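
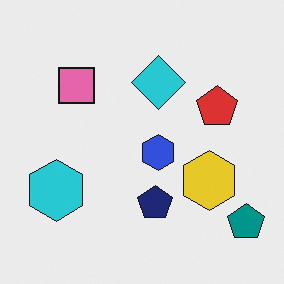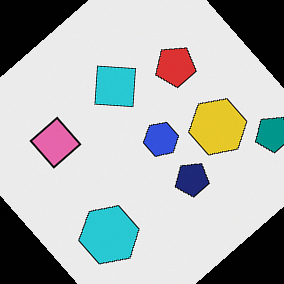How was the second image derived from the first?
The transformation is: rotated counter-clockwise by a large amount — several tens of degrees.

Every shape is tilted by the same angle and the image corners show triangular fill wedges — a whole-image rotation by a non-right angle.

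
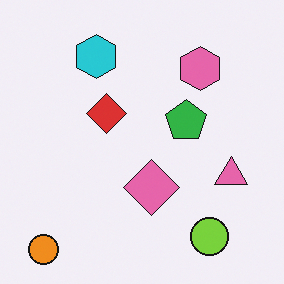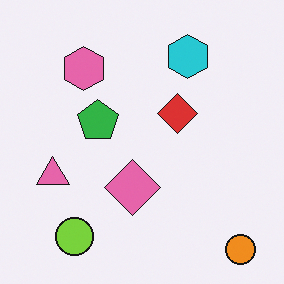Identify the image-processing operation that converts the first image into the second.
This is the original image flipped horizontally (left ↔ right).

The orange circle is in the bottom-left of the first image and the bottom-right of the second — shapes on opposite sides of the vertical midline have swapped in a mirror flip.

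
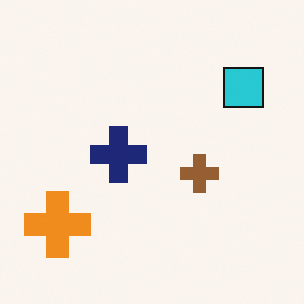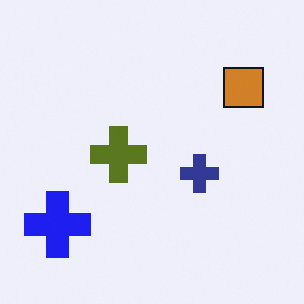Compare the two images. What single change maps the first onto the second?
The image was hue-shifted by a large amount.

Every shape's color has rotated by the same amount around the hue wheel — a uniform hue shift.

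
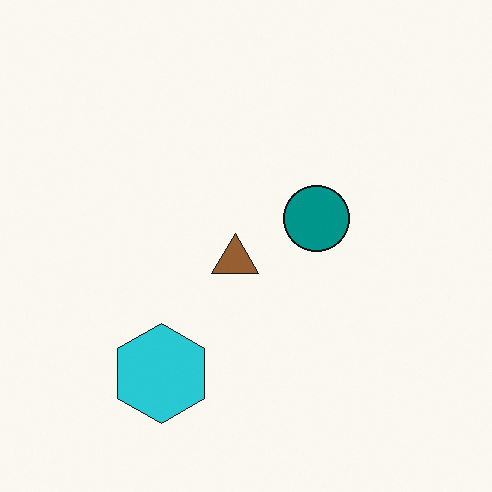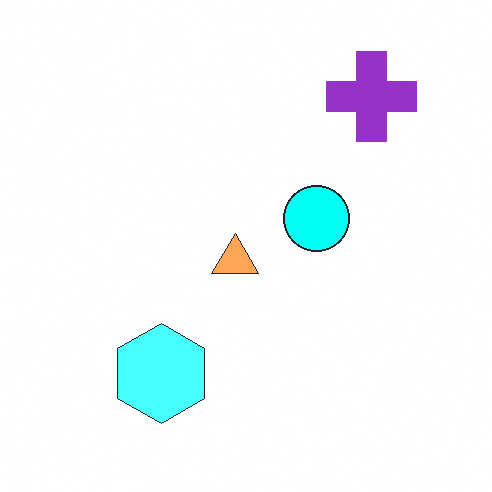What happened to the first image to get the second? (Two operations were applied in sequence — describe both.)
This is the original image noticeably brightened, then overlaid with an additional purple cross.

Every pixel — background and shapes alike — is uniformly brightened. A purple cross appears in the second image that is absent from the first.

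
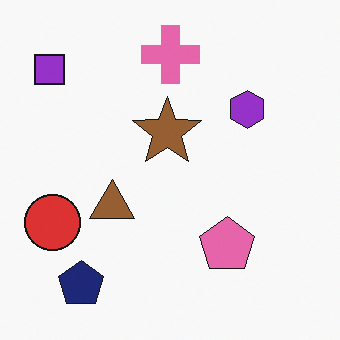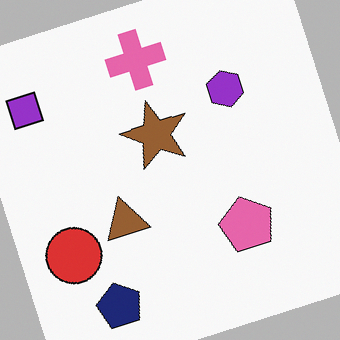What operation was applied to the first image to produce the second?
Rotated counter-clockwise by a clearly visible amount.

Every shape is tilted by the same angle and the image corners show triangular fill wedges — a whole-image rotation by a non-right angle.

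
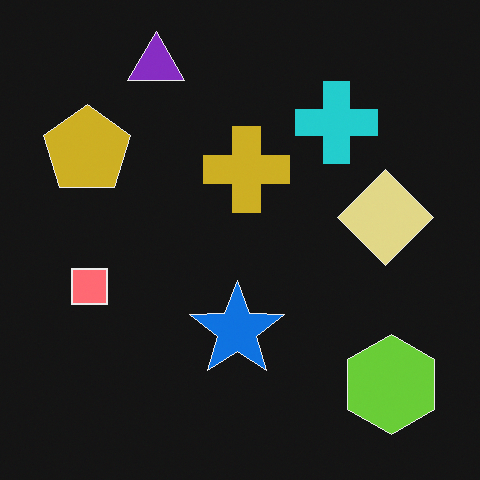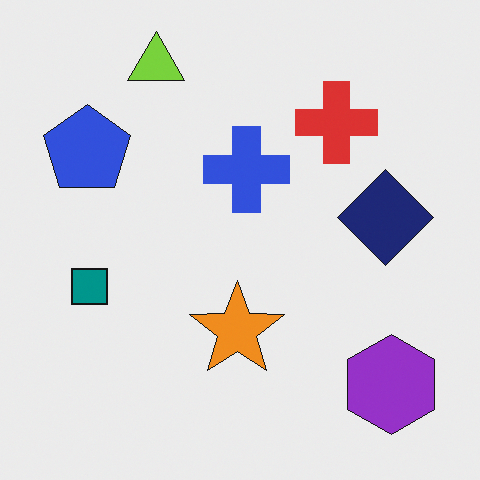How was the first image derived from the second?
Color-inverted (negative).

The light background has become dark and every shape's color is its complement — a photographic negative.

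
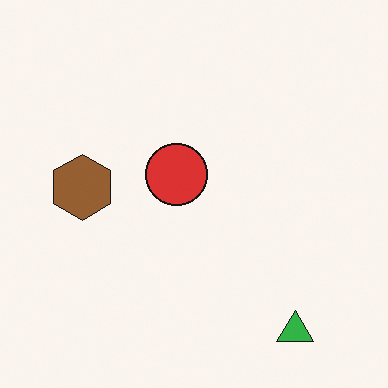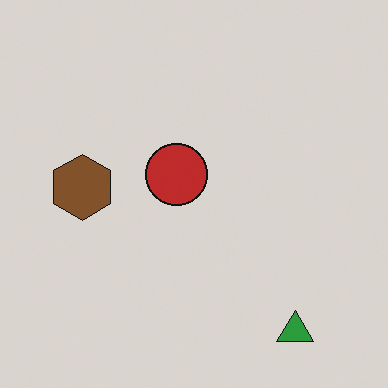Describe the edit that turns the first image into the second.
The image was darkened a little.

Every pixel — background and shapes alike — is uniformly darkened.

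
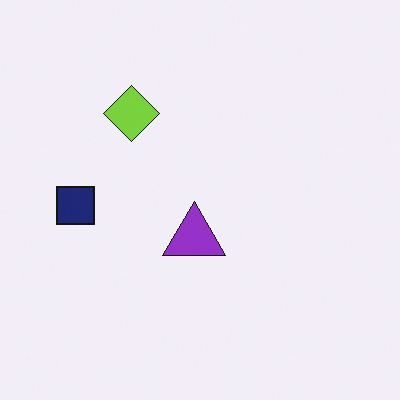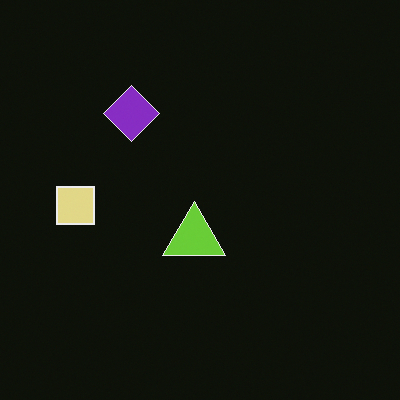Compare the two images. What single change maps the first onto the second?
This is the original image color-inverted (negative).

The light background has become dark and every shape's color is its complement — a photographic negative.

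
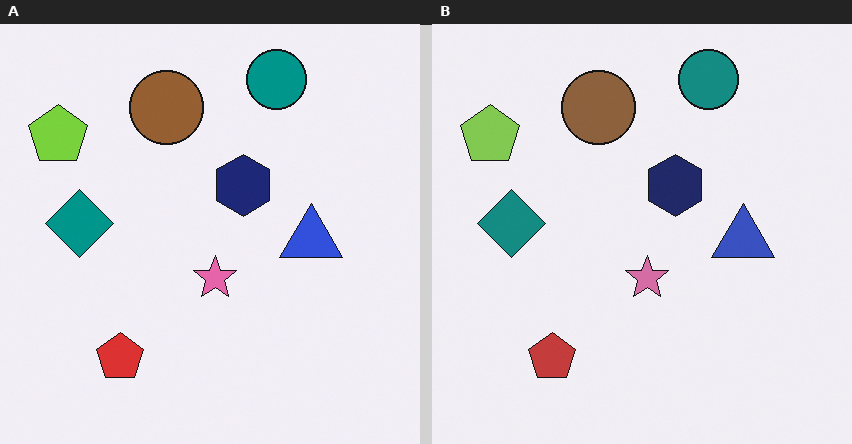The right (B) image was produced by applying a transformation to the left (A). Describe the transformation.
This is the original image slightly desaturated.

All colors are more muted and greyish — a global saturation change.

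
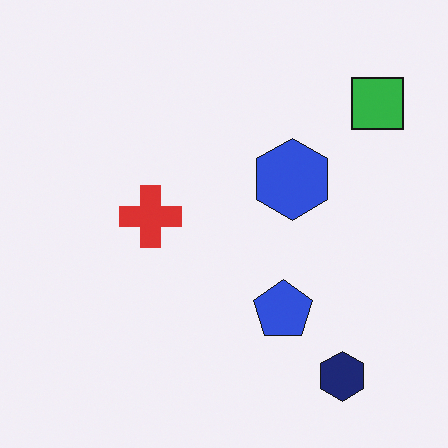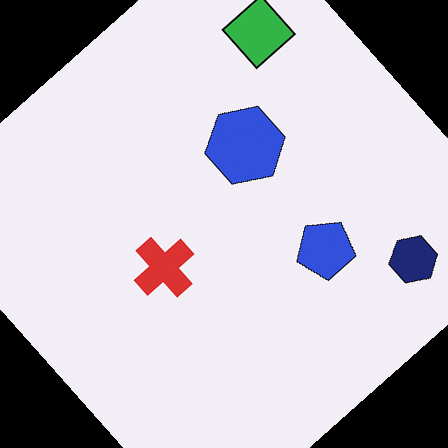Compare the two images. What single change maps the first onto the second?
This is the original image rotated counter-clockwise by a large amount — several tens of degrees.

Every shape is tilted by the same angle and the image corners show triangular fill wedges — a whole-image rotation by a non-right angle.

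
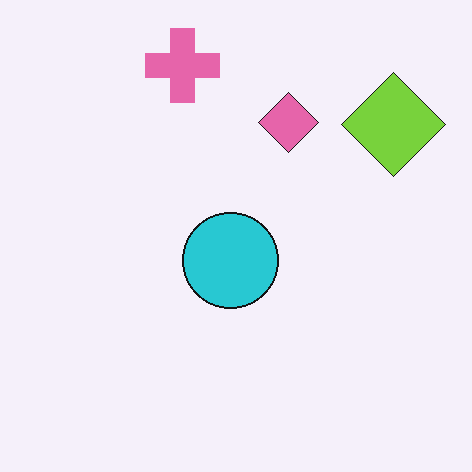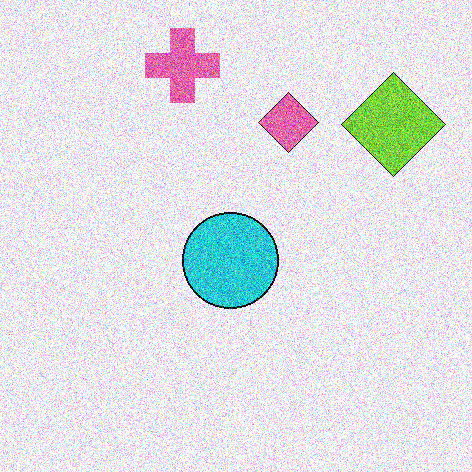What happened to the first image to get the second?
Degraded with strong gaussian noise.

Random speckle covers the whole image, including the flat background.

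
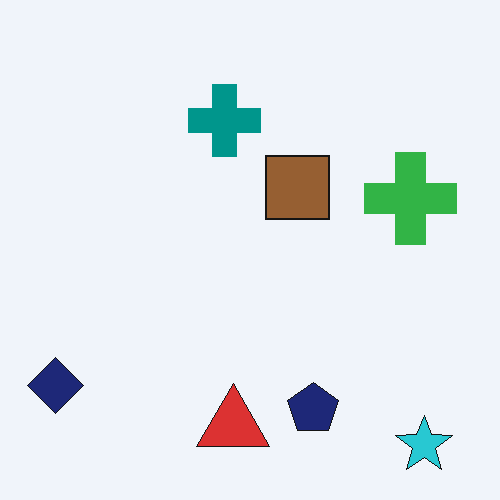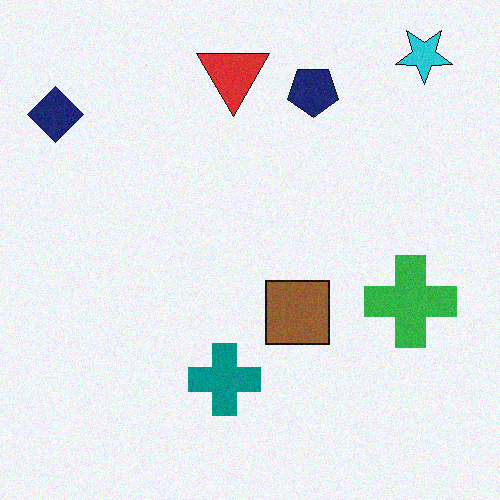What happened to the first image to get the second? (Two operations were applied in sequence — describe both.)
The transformation is: flipped vertically (top ↔ bottom), then degraded with a light layer of grain.

The cyan star is in the bottom-right of the first image and the top-right of the second — shapes on opposite sides of the horizontal midline have swapped in a mirror flip. Random speckle covers the whole image, including the flat background.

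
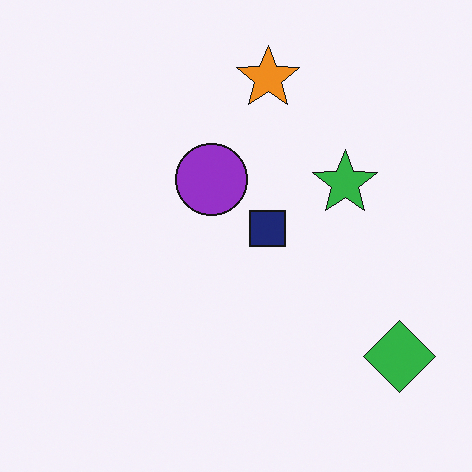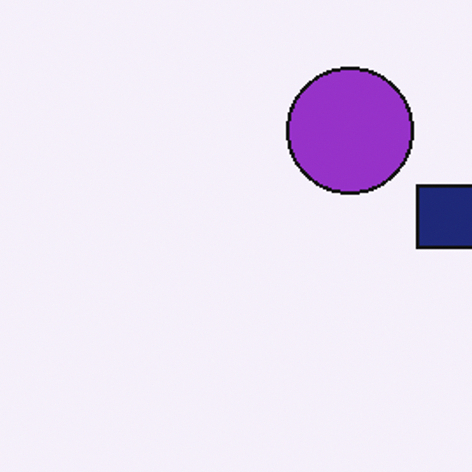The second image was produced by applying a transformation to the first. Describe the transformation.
Cropped to a noticeably smaller region and rescaled.

The visible shapes are larger and the field of view is narrower; shapes near the original edges may be partly or wholly outside the frame — a crop-and-rescale.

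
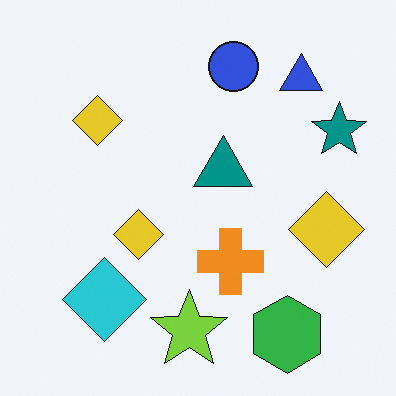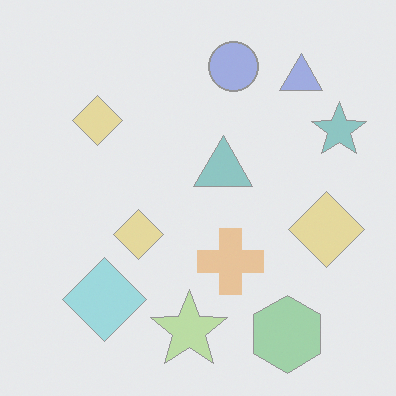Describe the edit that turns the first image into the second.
The image was given much lower contrast.

Tones are pushed toward mid-grey across the whole image — a global contrast change.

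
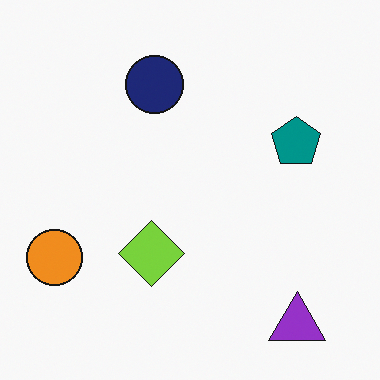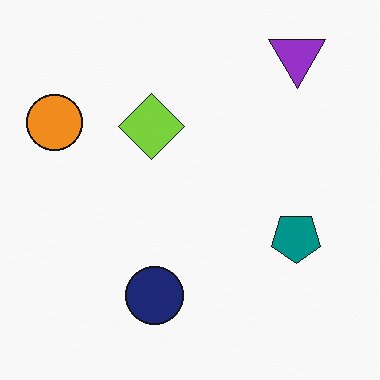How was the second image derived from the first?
The transformation is: flipped vertically (top ↔ bottom).

The purple triangle is in the bottom-right of the first image and the top-right of the second — shapes on opposite sides of the horizontal midline have swapped in a mirror flip.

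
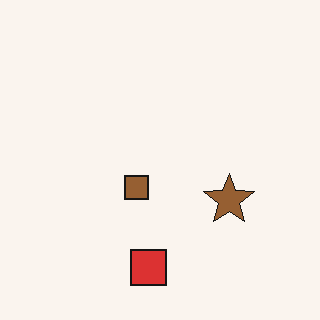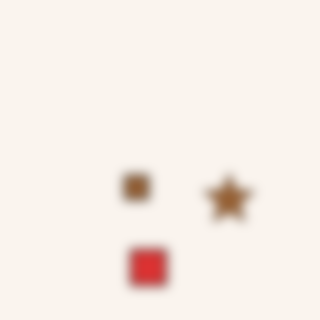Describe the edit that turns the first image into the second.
The transformation is: heavily blurred.

Shape edges and outlines are uniformly softened across the whole image.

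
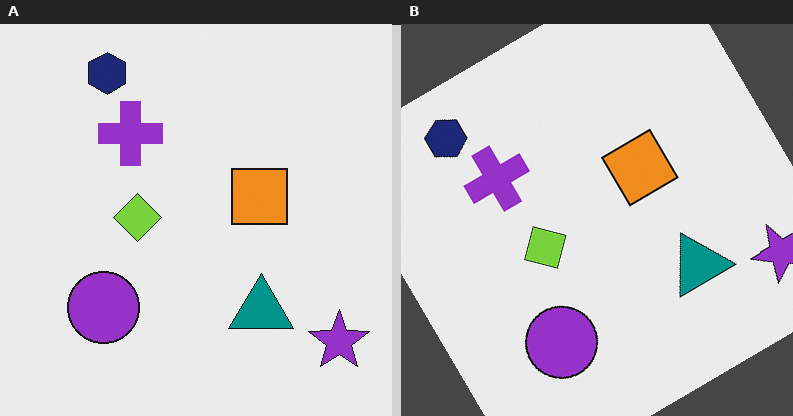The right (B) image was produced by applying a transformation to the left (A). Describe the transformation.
It was rotated counter-clockwise by a large amount — several tens of degrees.

Every shape is tilted by the same angle and the image corners show triangular fill wedges — a whole-image rotation by a non-right angle.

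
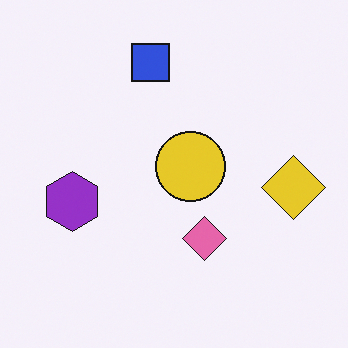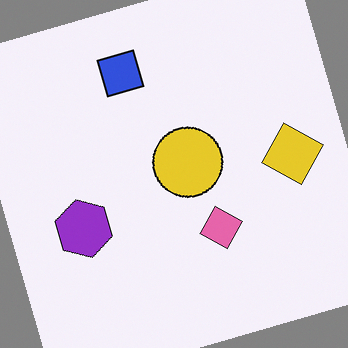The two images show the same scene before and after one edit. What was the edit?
This is the original image rotated counter-clockwise by a clearly visible amount.

Every shape is tilted by the same angle and the image corners show triangular fill wedges — a whole-image rotation by a non-right angle.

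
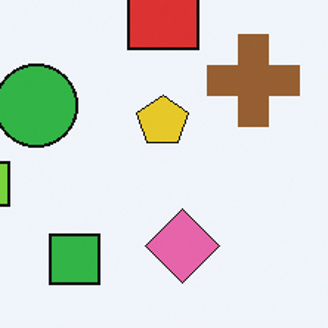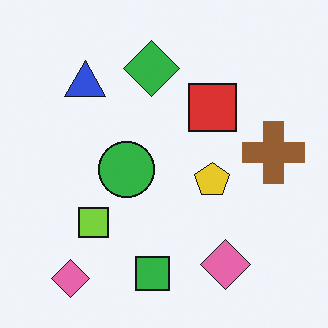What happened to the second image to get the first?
The transformation is: cropped slightly and scaled back up.

The visible shapes are larger and the field of view is narrower; shapes near the original edges may be partly or wholly outside the frame — a crop-and-rescale.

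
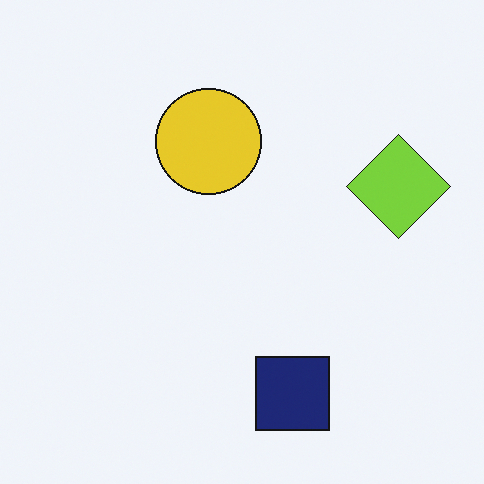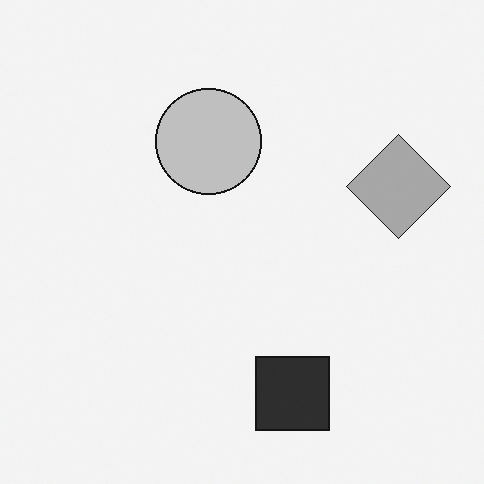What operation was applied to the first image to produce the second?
The second image is the first converted to grayscale.

All color is removed — every shape is now a shade of grey.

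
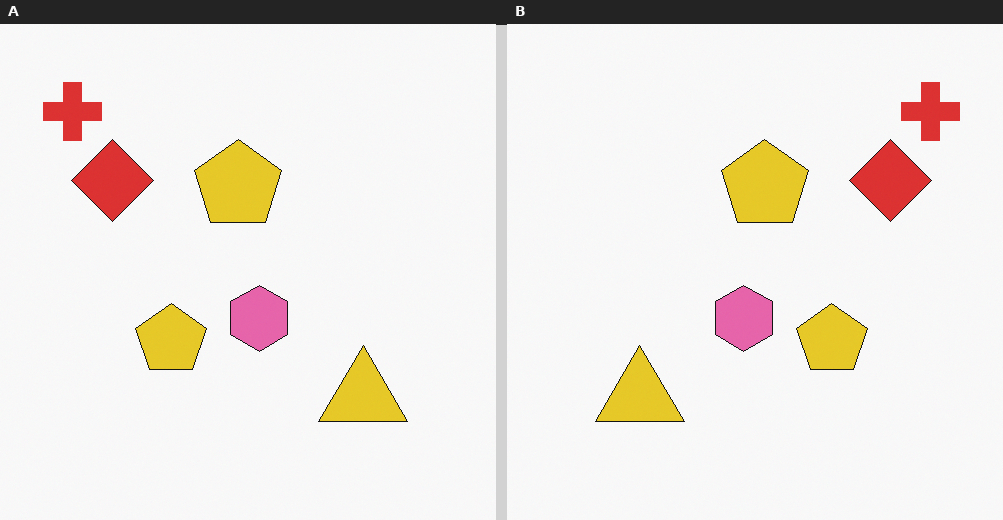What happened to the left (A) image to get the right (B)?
The image was flipped horizontally (left ↔ right).

The red cross is in the top-left of the left (A) image and the top-right of the right (B) — shapes on opposite sides of the vertical midline have swapped in a mirror flip.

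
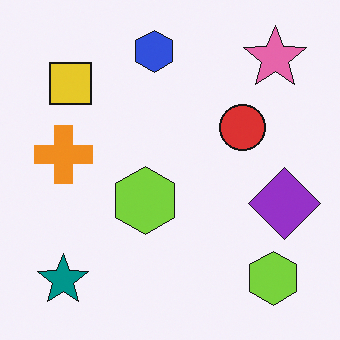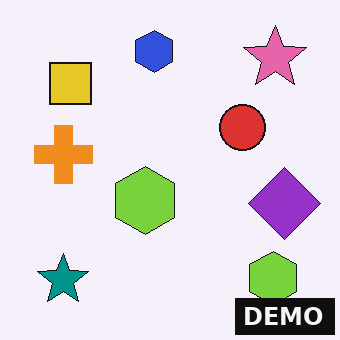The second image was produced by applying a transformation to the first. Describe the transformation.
This is the original image watermarked with the text "DEMO" in the lower-right corner.

A dark label reading "DEMO" appears in the lower-right corner.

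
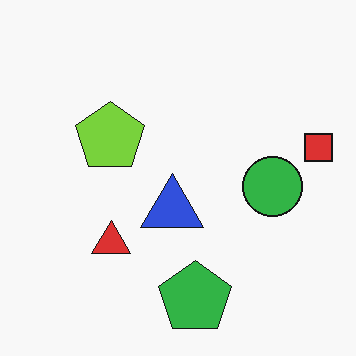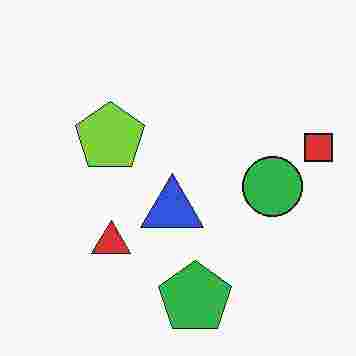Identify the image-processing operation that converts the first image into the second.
The second image is the first heavily JPEG-compressed with obvious blocking artifacts.

Blocky 8×8 compression artifacts appear around shape edges and the flat background shows ringing — characteristic JPEG degradation.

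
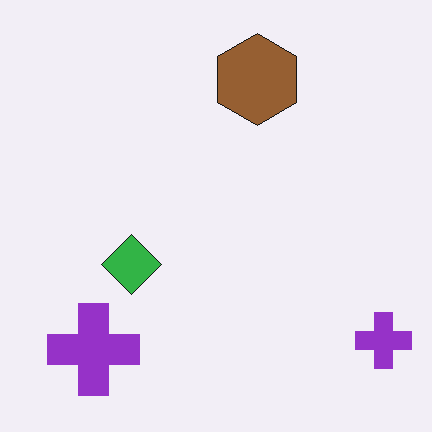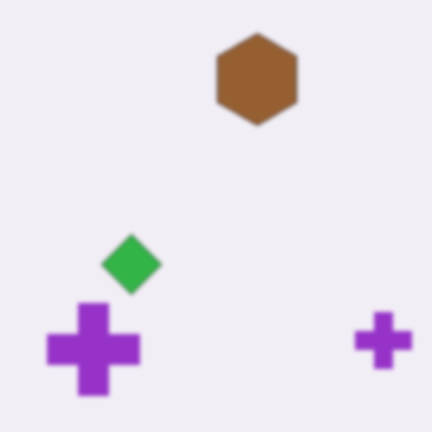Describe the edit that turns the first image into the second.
The transformation is: slightly softened.

Shape edges and outlines are uniformly softened across the whole image.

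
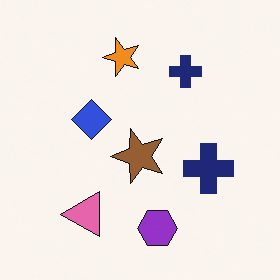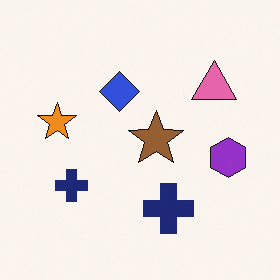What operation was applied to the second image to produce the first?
The image was transposed (reflected across the top-left ↔ bottom-right diagonal).

Shapes have swapped their row and column positions — what was in the top-right is now in the bottom-left — a diagonal reflection.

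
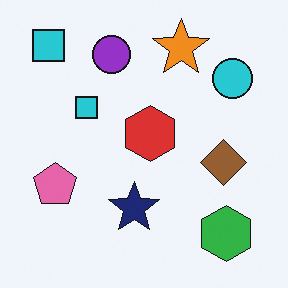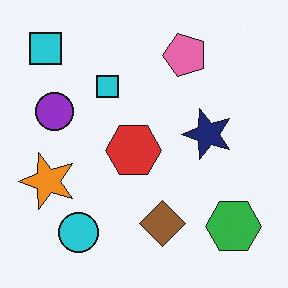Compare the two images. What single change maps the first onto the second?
Transposed (reflected across the top-left ↔ bottom-right diagonal).

Shapes have swapped their row and column positions — what was in the top-right is now in the bottom-left — a diagonal reflection.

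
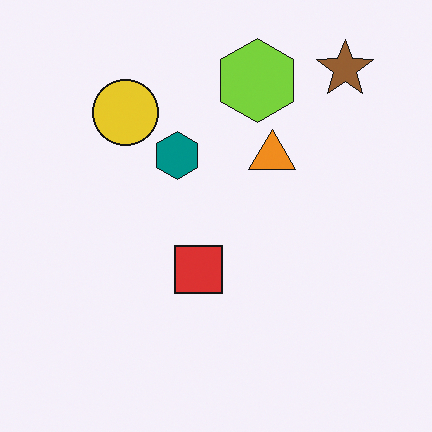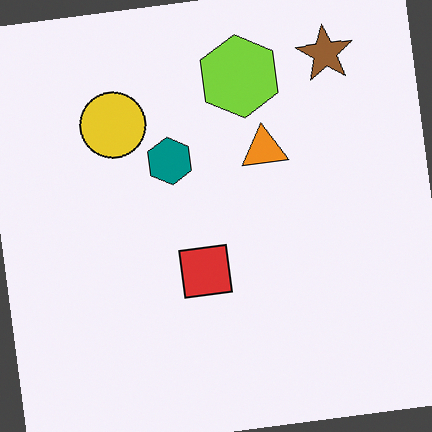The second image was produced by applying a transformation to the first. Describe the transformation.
The second image is the first rotated counter-clockwise by a small amount.

Every shape is tilted by the same angle and the image corners show triangular fill wedges — a whole-image rotation by a non-right angle.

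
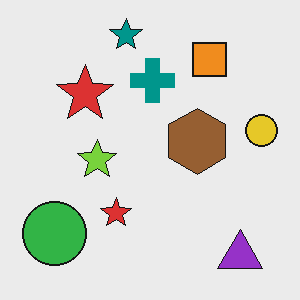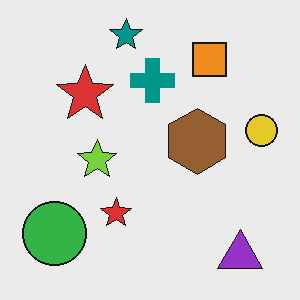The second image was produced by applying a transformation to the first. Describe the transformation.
The transformation is: given moderate JPEG compression.

Blocky 8×8 compression artifacts appear around shape edges and the flat background shows ringing — characteristic JPEG degradation.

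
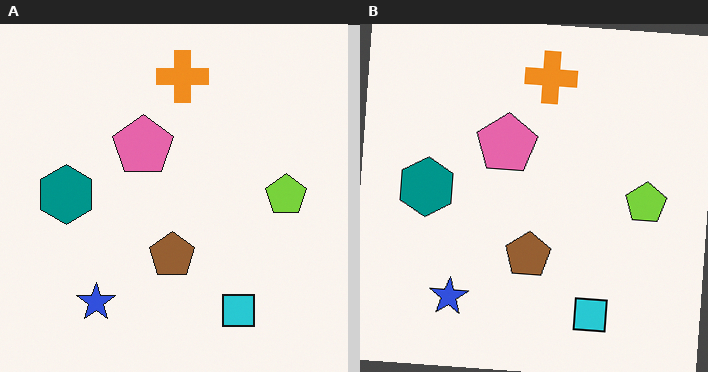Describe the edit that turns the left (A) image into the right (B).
It was rotated clockwise by a small amount.

Every shape is tilted by the same angle and the image corners show triangular fill wedges — a whole-image rotation by a non-right angle.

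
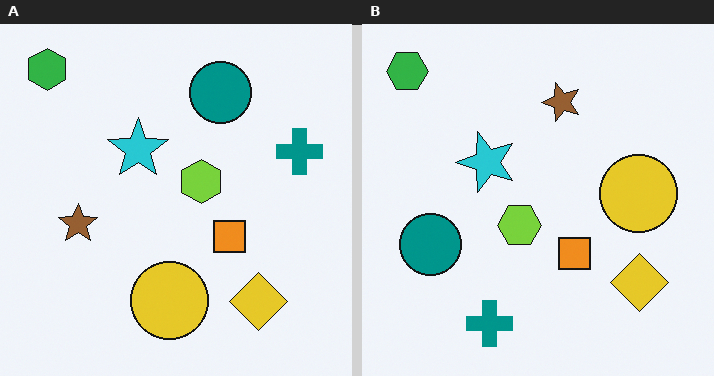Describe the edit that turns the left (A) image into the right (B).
The image was transposed (reflected across the top-left ↔ bottom-right diagonal).

Shapes have swapped their row and column positions — what was in the top-right is now in the bottom-left — a diagonal reflection.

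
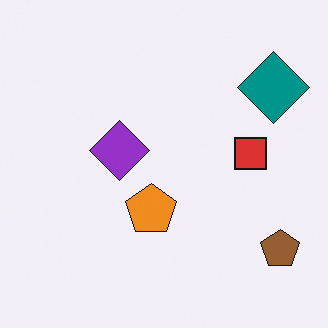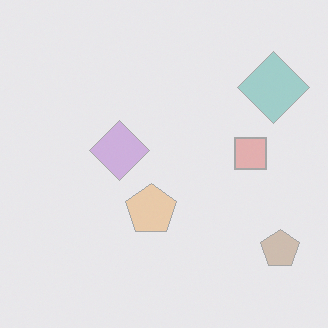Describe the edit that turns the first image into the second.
The image was given much lower contrast.

Tones are pushed toward mid-grey across the whole image — a global contrast change.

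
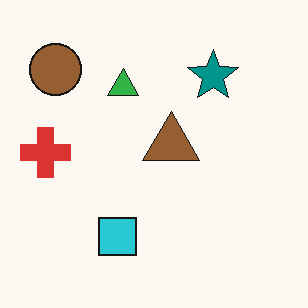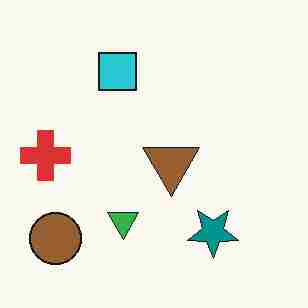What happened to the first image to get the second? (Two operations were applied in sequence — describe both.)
The image was flipped vertically (top ↔ bottom), then heavily JPEG-compressed with obvious blocking artifacts.

The brown circle is in the top-left of the first image and the bottom-left of the second — shapes on opposite sides of the horizontal midline have swapped in a mirror flip. Blocky 8×8 compression artifacts appear around shape edges and the flat background shows ringing — characteristic JPEG degradation.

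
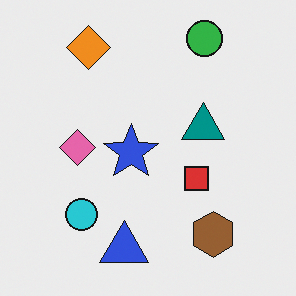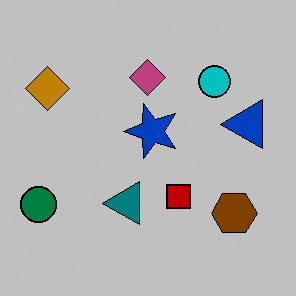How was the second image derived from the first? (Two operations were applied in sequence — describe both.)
The second image is the first transposed (reflected across the top-left ↔ bottom-right diagonal), then aggressively posterized.

Shapes have swapped their row and column positions — what was in the top-right is now in the bottom-left — a diagonal reflection. Each flat color has snapped to a coarser quantized level — most visibly, the near-white background has dropped to a flat grey.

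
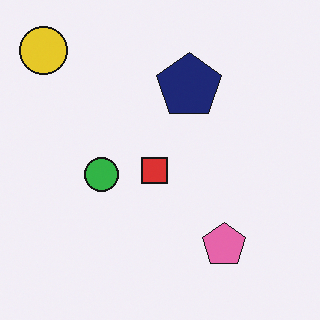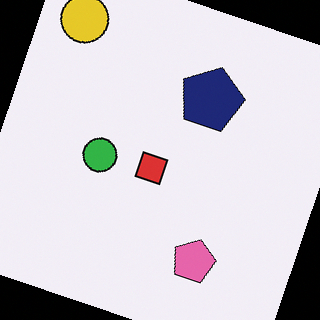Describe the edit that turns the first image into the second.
The transformation is: rotated clockwise by a clearly visible amount.

Every shape is tilted by the same angle and the image corners show triangular fill wedges — a whole-image rotation by a non-right angle.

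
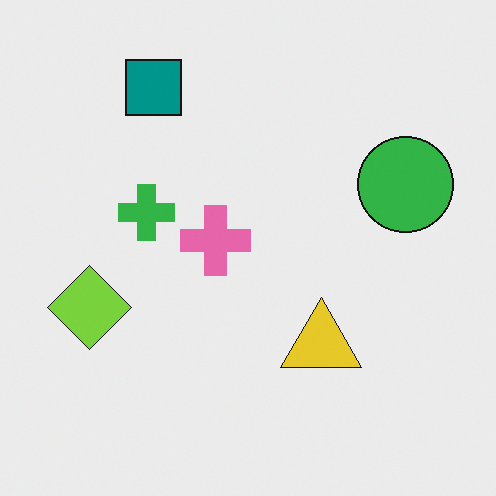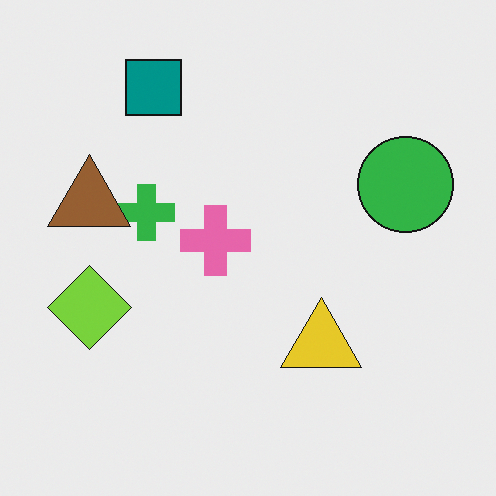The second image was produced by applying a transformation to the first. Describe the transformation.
This is the original image overlaid with an additional brown triangle.

A brown triangle appears in the second image that is absent from the first.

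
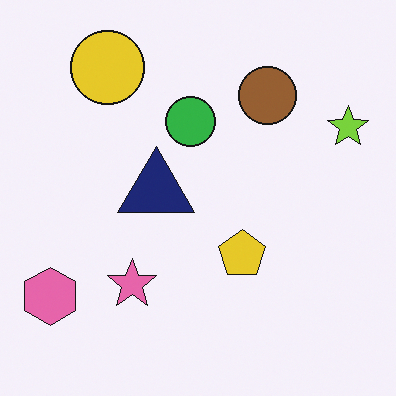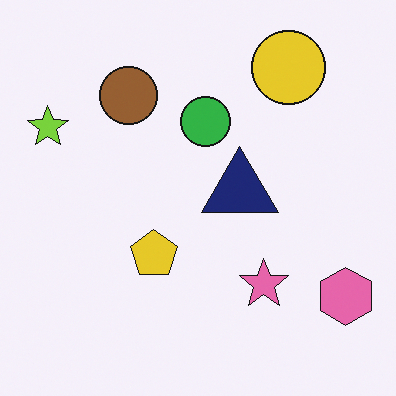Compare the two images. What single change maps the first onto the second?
This is the original image flipped horizontally (left ↔ right).

The lime star is in the top-right of the first image and the top-left of the second — shapes on opposite sides of the vertical midline have swapped in a mirror flip.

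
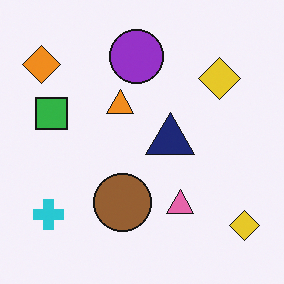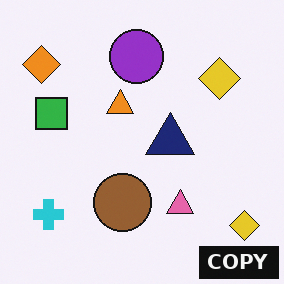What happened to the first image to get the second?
The second image is the first watermarked with the text "COPY" in the lower-right corner.

A dark label reading "COPY" appears in the lower-right corner.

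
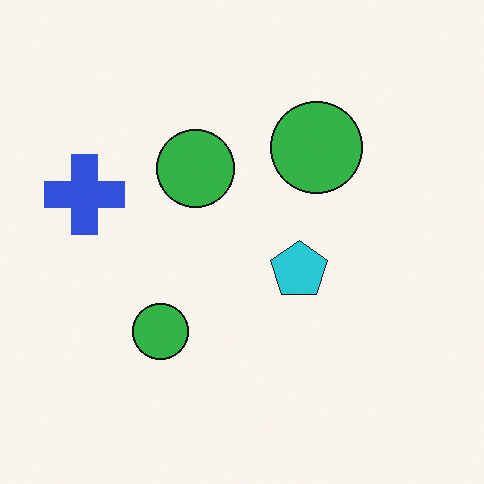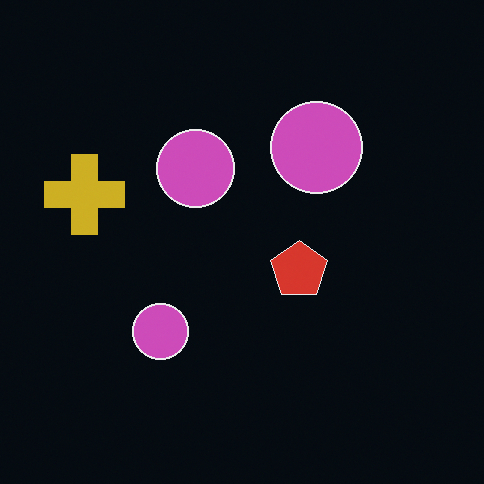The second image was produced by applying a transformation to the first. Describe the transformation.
The transformation is: color-inverted (negative).

The light background has become dark and every shape's color is its complement — a photographic negative.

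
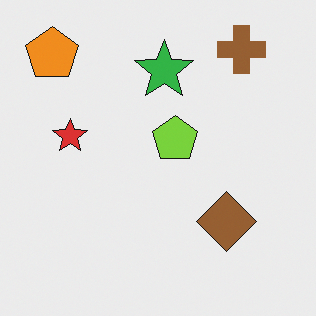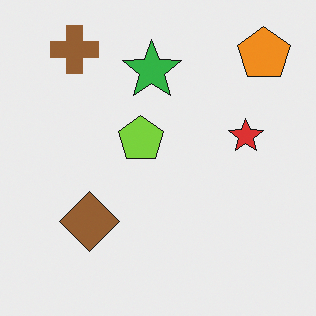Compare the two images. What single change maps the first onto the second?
The image was flipped horizontally (left ↔ right).

The orange pentagon is in the top-left of the first image and the top-right of the second — shapes on opposite sides of the vertical midline have swapped in a mirror flip.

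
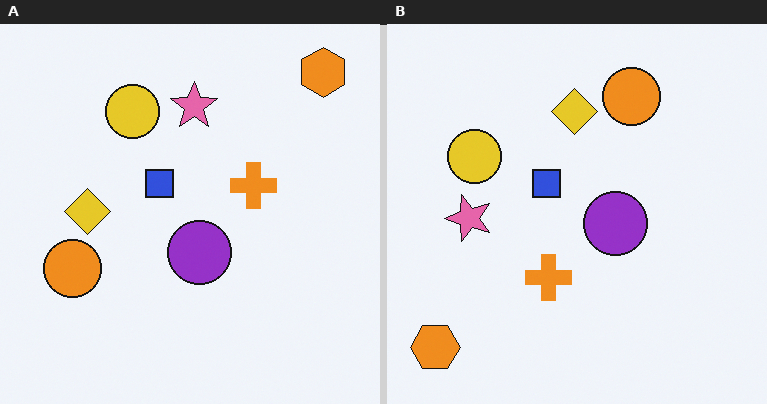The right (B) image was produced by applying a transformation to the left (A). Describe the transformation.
It was transposed (reflected across the top-left ↔ bottom-right diagonal).

Shapes have swapped their row and column positions — what was in the top-right is now in the bottom-left — a diagonal reflection.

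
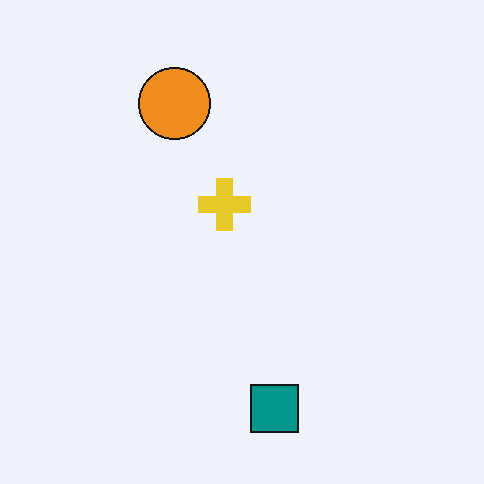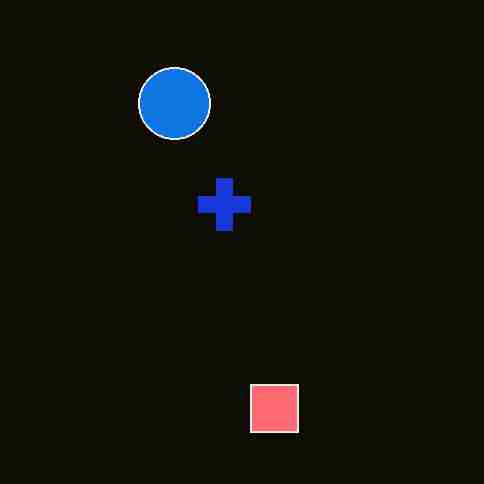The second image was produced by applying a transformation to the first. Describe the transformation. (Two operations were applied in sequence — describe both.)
The image was color-inverted (negative), then degraded with heavy JPEG compression.

The light background has become dark and every shape's color is its complement — a photographic negative. Blocky 8×8 compression artifacts appear around shape edges and the flat background shows ringing — characteristic JPEG degradation.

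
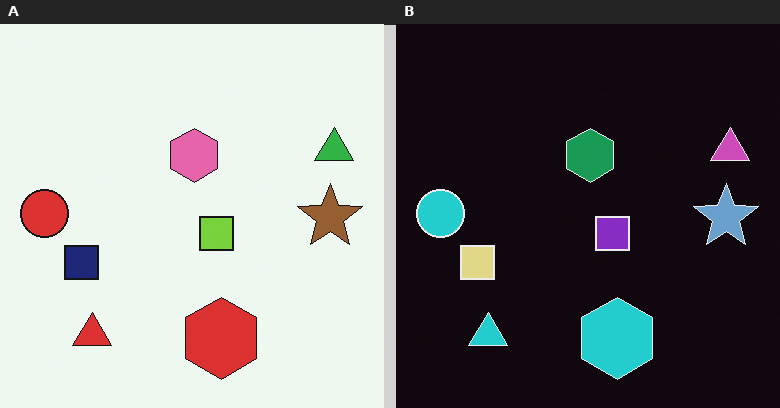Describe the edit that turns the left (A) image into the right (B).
Color-inverted (negative).

The light background has become dark and every shape's color is its complement — a photographic negative.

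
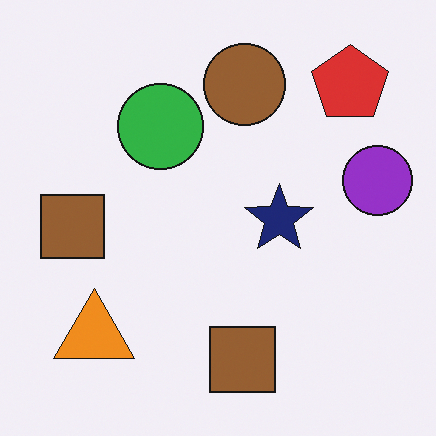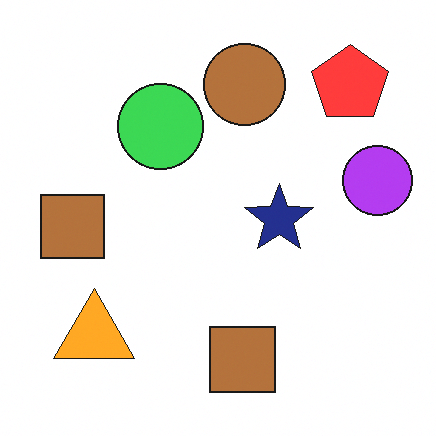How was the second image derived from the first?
The transformation is: brightened a little.

Every pixel — background and shapes alike — is uniformly brightened.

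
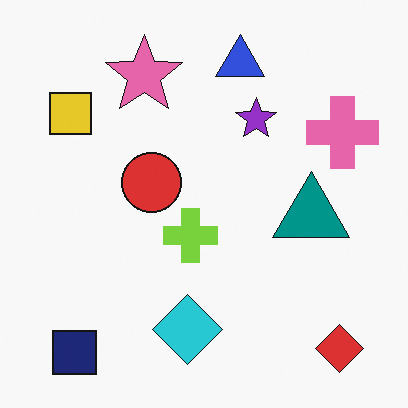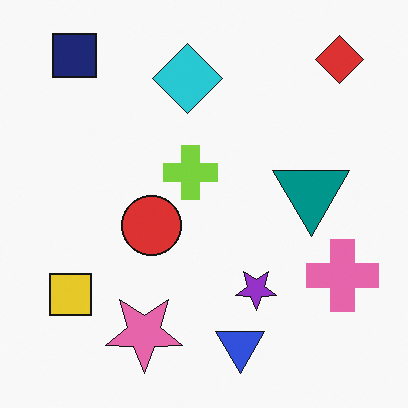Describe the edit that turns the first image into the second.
The image was flipped vertically (top ↔ bottom).

The navy square is in the bottom-left of the first image and the top-left of the second — shapes on opposite sides of the horizontal midline have swapped in a mirror flip.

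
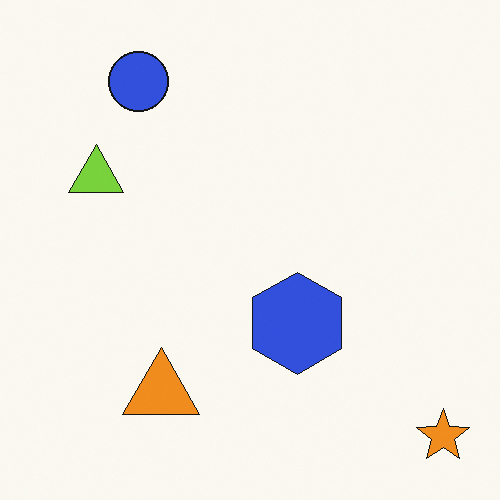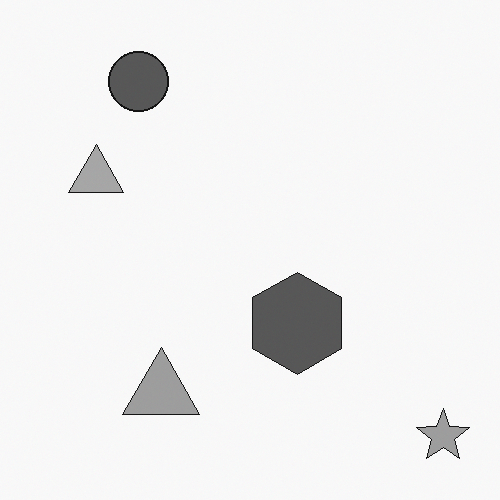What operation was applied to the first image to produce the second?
It was converted to grayscale.

All color is removed — every shape is now a shade of grey.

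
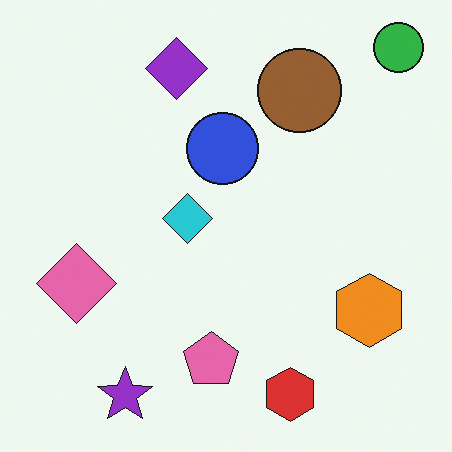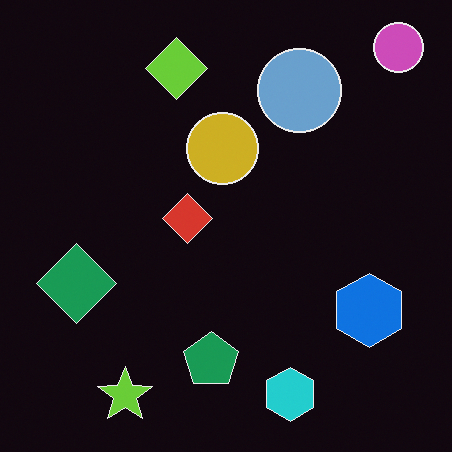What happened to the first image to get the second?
Color-inverted (negative).

The light background has become dark and every shape's color is its complement — a photographic negative.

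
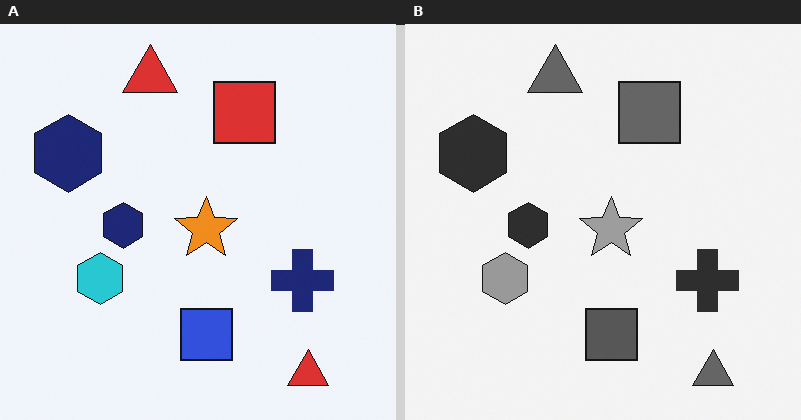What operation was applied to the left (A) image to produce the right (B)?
This is the original image converted to grayscale.

All color is removed — every shape is now a shade of grey.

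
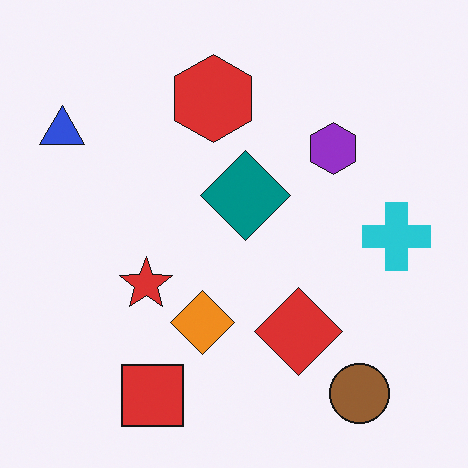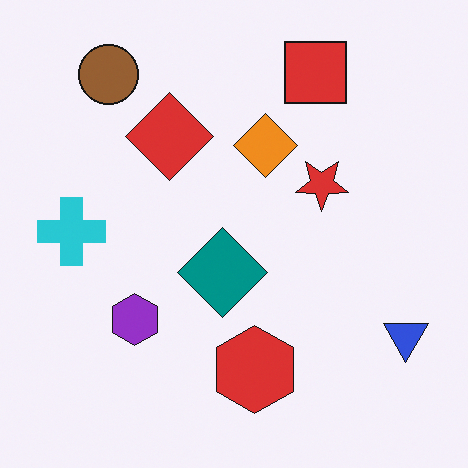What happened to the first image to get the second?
The second image is the first rotated 180°.

The brown circle sits in the bottom-right of the first image and the top-left of the second — consistent with a whole-image 180° rotation.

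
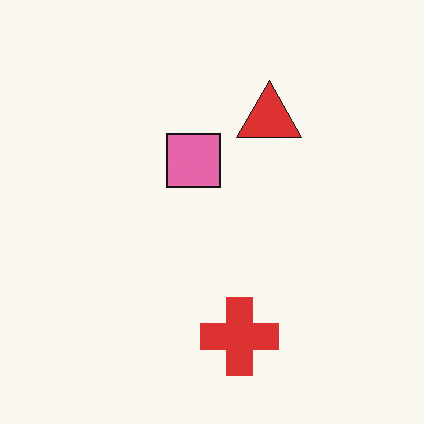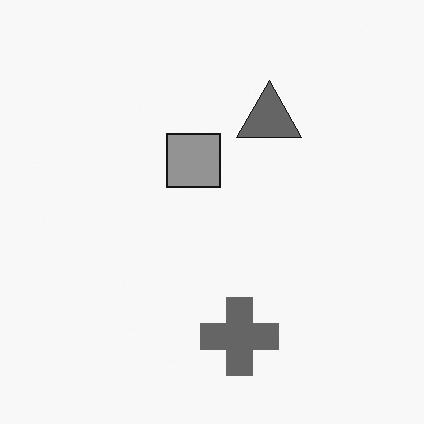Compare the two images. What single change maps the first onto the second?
The transformation is: converted to grayscale.

All color is removed — every shape is now a shade of grey.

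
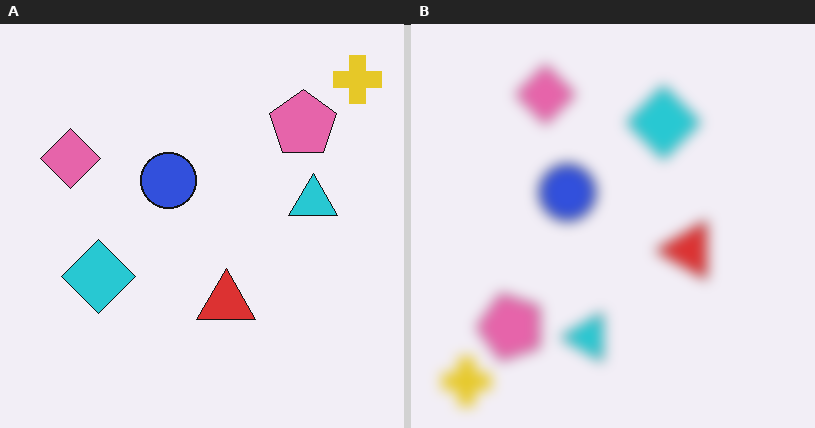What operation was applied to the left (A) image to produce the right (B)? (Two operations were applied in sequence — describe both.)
The right (B) image is the left (A) heavily blurred, then transposed (reflected across the top-left ↔ bottom-right diagonal).

Shape edges and outlines are uniformly softened across the whole image. Shapes have swapped their row and column positions — what was in the top-right is now in the bottom-left — a diagonal reflection.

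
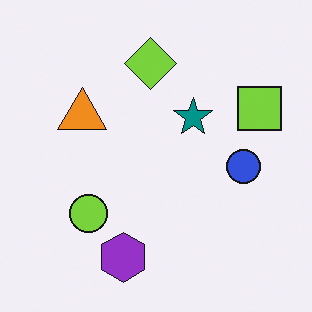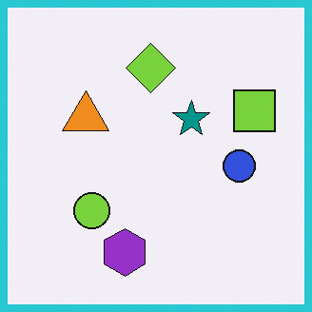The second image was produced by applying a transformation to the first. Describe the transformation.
It was framed with a cyan border.

A solid cyan frame runs around the edge of the second image, with the content slightly shrunk inside it.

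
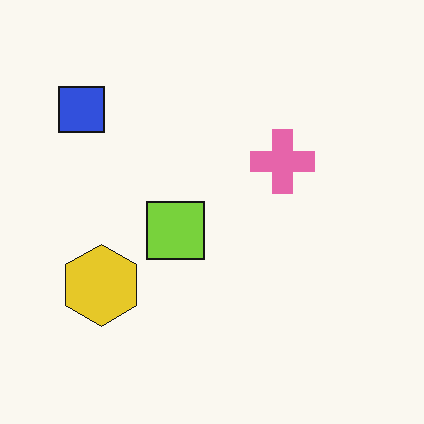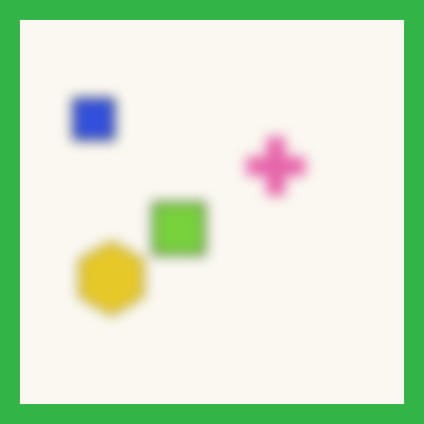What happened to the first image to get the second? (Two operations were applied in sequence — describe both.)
It was strongly gaussian-blurred, then framed with a green border.

Shape edges and outlines are uniformly softened across the whole image. A solid green frame runs around the edge of the second image, with the content slightly shrunk inside it.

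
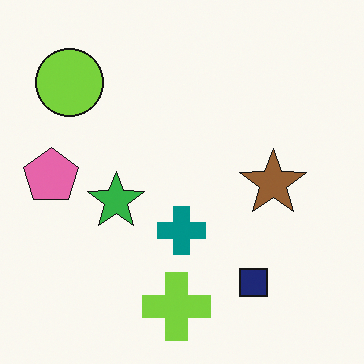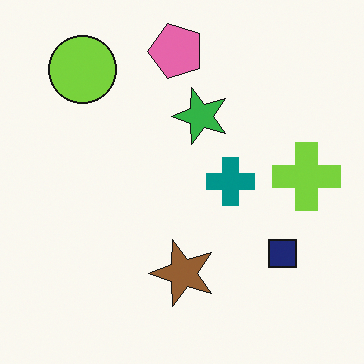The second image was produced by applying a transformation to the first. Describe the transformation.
Transposed (reflected across the top-left ↔ bottom-right diagonal).

Shapes have swapped their row and column positions — what was in the top-right is now in the bottom-left — a diagonal reflection.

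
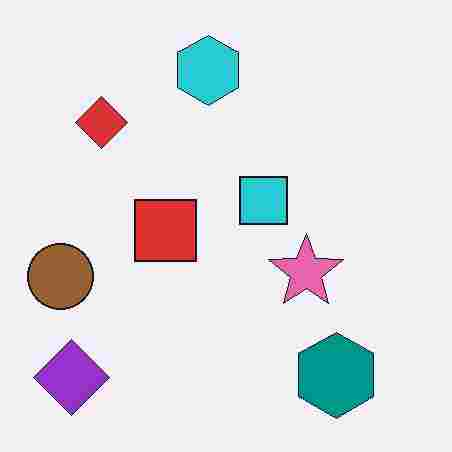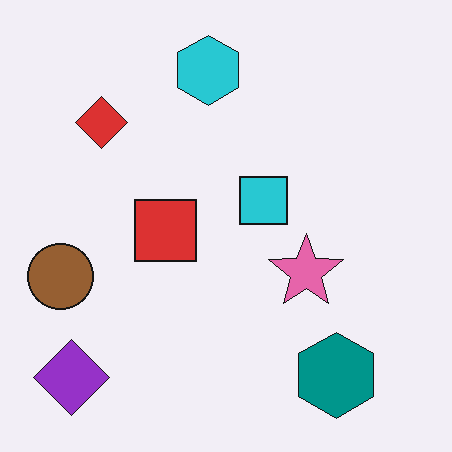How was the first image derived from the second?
The image was degraded with heavy JPEG compression.

Blocky 8×8 compression artifacts appear around shape edges and the flat background shows ringing — characteristic JPEG degradation.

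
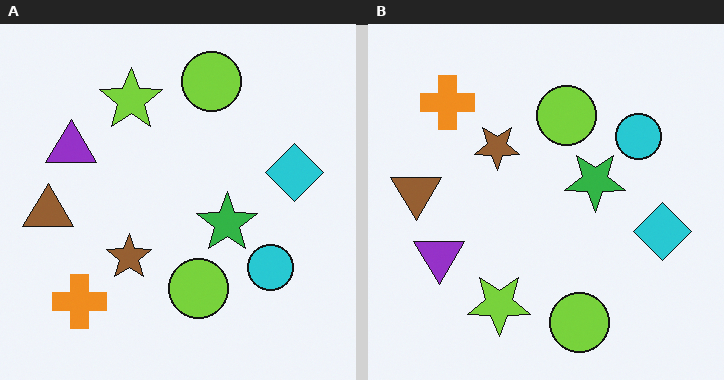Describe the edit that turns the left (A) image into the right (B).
Flipped vertically (top ↔ bottom).

The lime star is in the top of the left (A) image and the bottom of the right (B) — shapes on opposite sides of the horizontal midline have swapped in a mirror flip.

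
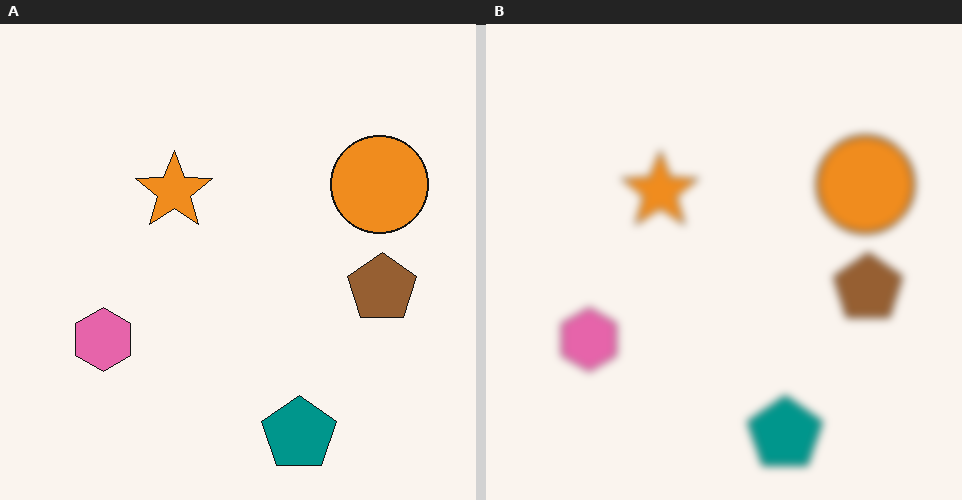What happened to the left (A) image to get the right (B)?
The right (B) image is the left (A) noticeably gaussian-blurred.

Shape edges and outlines are uniformly softened across the whole image.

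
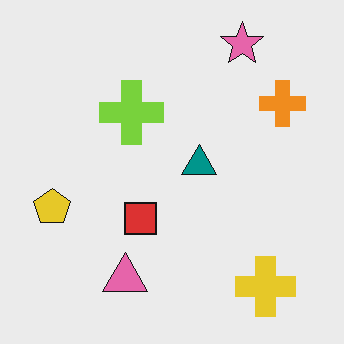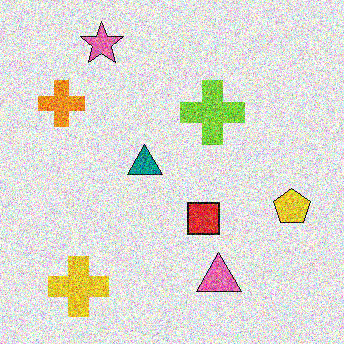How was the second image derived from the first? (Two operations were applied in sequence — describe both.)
This is the original image flipped horizontally (left ↔ right), then degraded with strong gaussian noise.

The yellow pentagon is in the left of the first image and the right of the second — shapes on opposite sides of the vertical midline have swapped in a mirror flip. Random speckle covers the whole image, including the flat background.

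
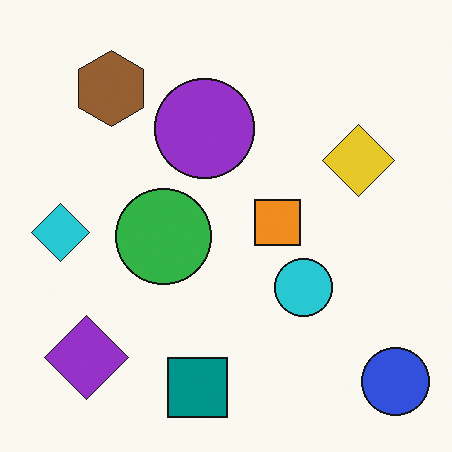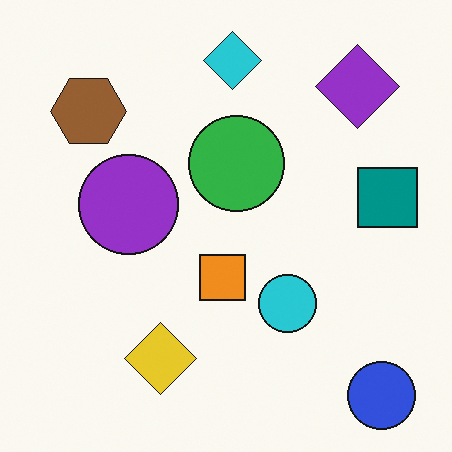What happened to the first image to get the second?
This is the original image transposed (reflected across the top-left ↔ bottom-right diagonal).

Shapes have swapped their row and column positions — what was in the top-right is now in the bottom-left — a diagonal reflection.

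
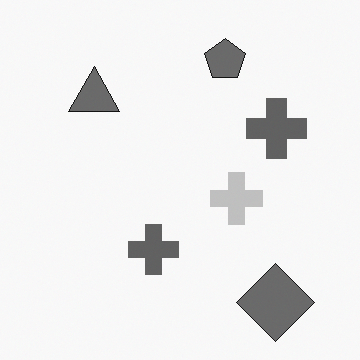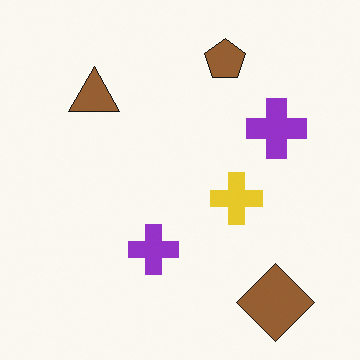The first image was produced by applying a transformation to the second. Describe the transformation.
It was converted to grayscale.

All color is removed — every shape is now a shade of grey.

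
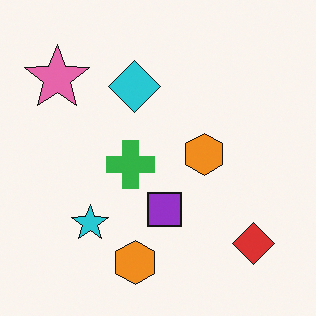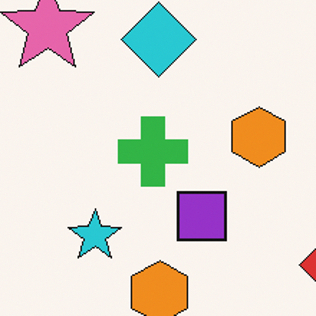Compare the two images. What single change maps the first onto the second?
The second image is the first cropped slightly and scaled back up.

The visible shapes are larger and the field of view is narrower; shapes near the original edges may be partly or wholly outside the frame — a crop-and-rescale.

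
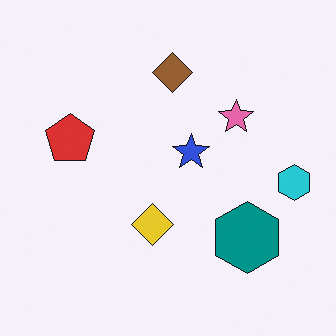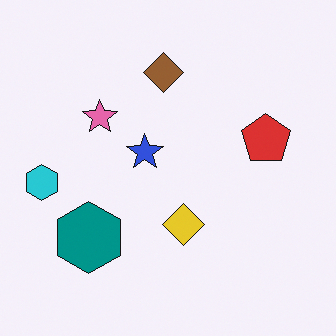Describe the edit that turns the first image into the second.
Flipped horizontally (left ↔ right).

The cyan hexagon is in the right of the first image and the left of the second — shapes on opposite sides of the vertical midline have swapped in a mirror flip.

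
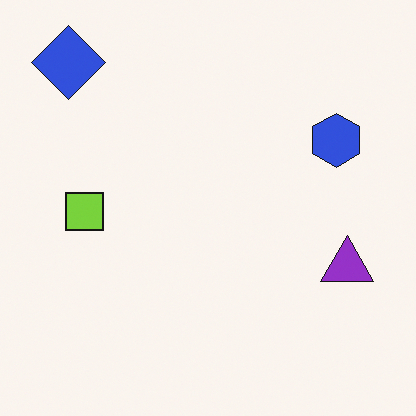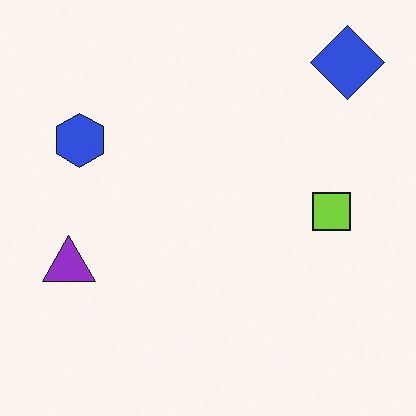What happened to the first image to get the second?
This is the original image flipped horizontally (left ↔ right).

The blue diamond is in the top-left of the first image and the top-right of the second — shapes on opposite sides of the vertical midline have swapped in a mirror flip.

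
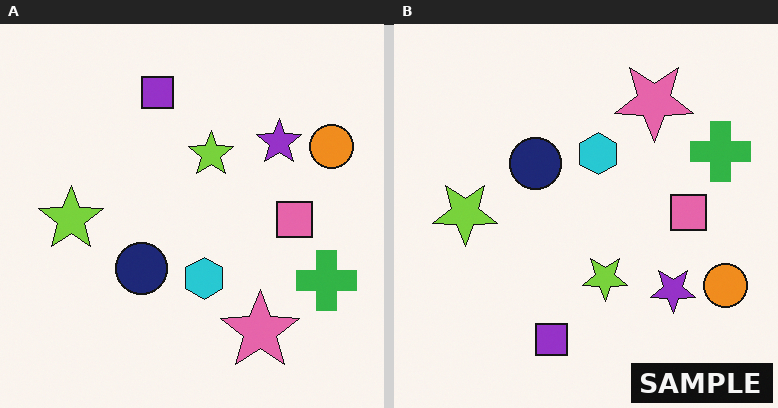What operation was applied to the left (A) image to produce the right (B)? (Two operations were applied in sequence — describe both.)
The transformation is: flipped vertically (top ↔ bottom), then watermarked with the text "SAMPLE" in the lower-right corner.

The purple square is in the top of the left (A) image and the bottom of the right (B) — shapes on opposite sides of the horizontal midline have swapped in a mirror flip. A dark label reading "SAMPLE" appears in the lower-right corner.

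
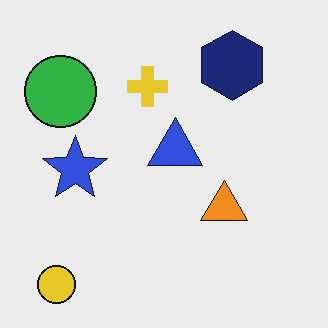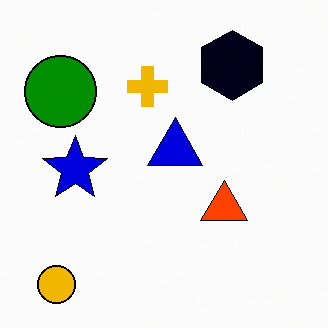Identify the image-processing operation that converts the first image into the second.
It was given much higher contrast.

Tones are pushed away from mid-grey across the whole image — a global contrast change.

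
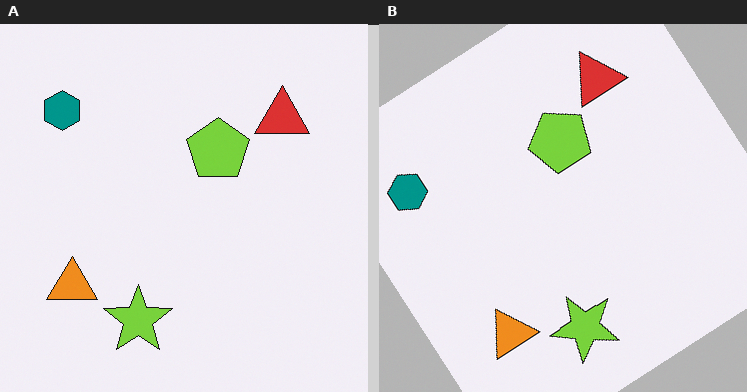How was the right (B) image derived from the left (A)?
It was rotated counter-clockwise by a large amount — several tens of degrees.

Every shape is tilted by the same angle and the image corners show triangular fill wedges — a whole-image rotation by a non-right angle.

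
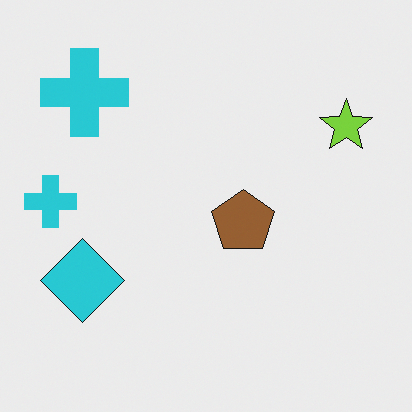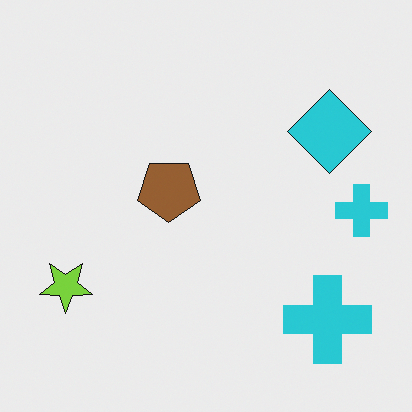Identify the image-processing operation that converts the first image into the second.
The transformation is: rotated 180°.

The lime star sits in the top-right of the first image and the bottom-left of the second — consistent with a whole-image 180° rotation.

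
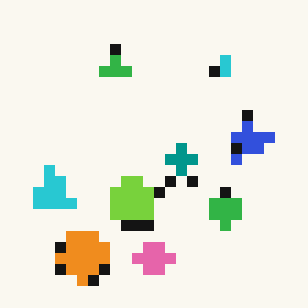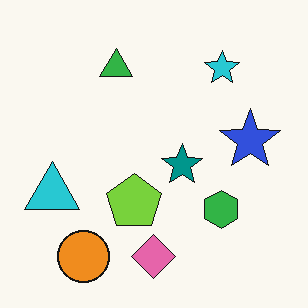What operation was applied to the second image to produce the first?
It was coarsely pixelated.

Shapes are reduced to large square blocks; fine edges and outlines are lost — a downscale-then-upscale (mosaic) effect.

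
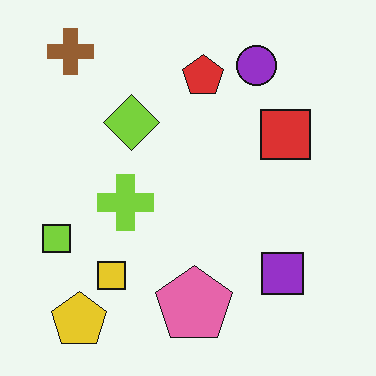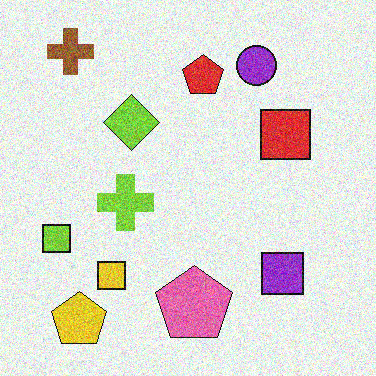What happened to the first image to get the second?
The second image is the first degraded with a thick layer of grain.

Random speckle covers the whole image, including the flat background.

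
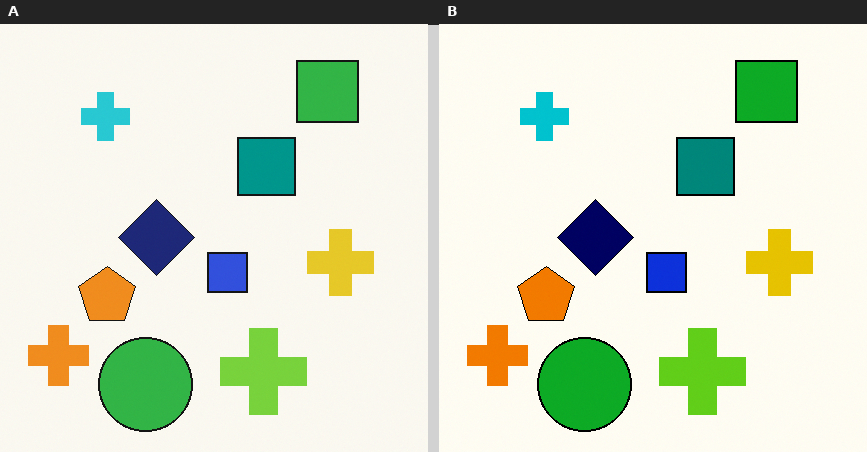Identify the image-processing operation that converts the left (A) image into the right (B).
Given slightly increased contrast.

Tones are pushed away from mid-grey across the whole image — a global contrast change.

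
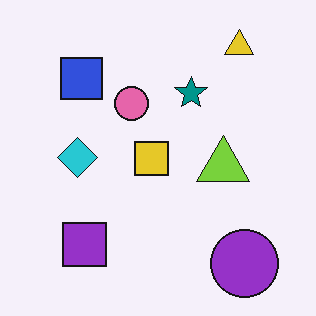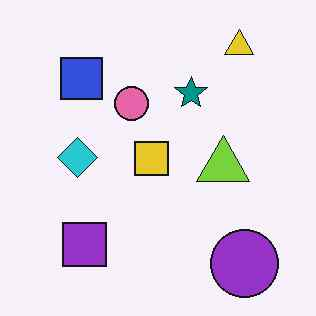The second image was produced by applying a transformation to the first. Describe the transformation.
This is the original image JPEG-compressed with visible artifacts.

Blocky 8×8 compression artifacts appear around shape edges and the flat background shows ringing — characteristic JPEG degradation.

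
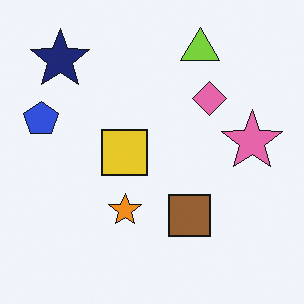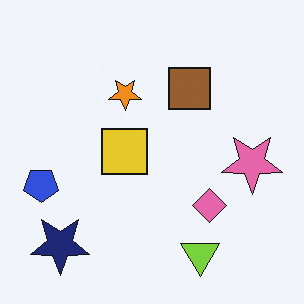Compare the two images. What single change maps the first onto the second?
The transformation is: flipped vertically (top ↔ bottom).

The lime triangle is in the top of the first image and the bottom of the second — shapes on opposite sides of the horizontal midline have swapped in a mirror flip.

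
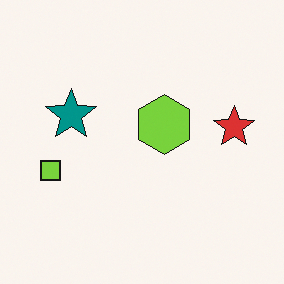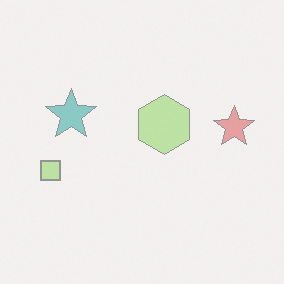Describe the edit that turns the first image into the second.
The second image is the first washed out (contrast reduced).

Tones are pushed toward mid-grey across the whole image — a global contrast change.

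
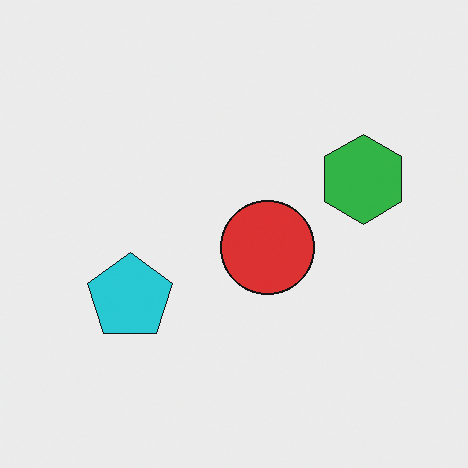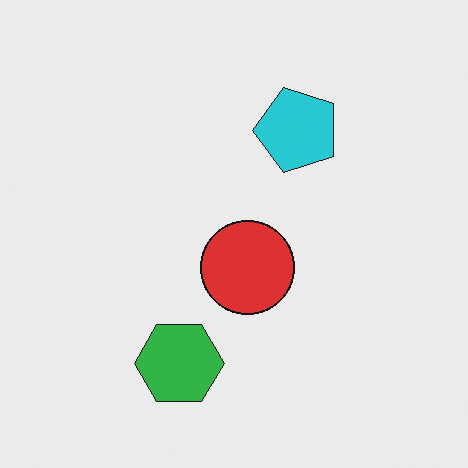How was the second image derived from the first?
The image was transposed (reflected across the top-left ↔ bottom-right diagonal).

Shapes have swapped their row and column positions — what was in the top-right is now in the bottom-left — a diagonal reflection.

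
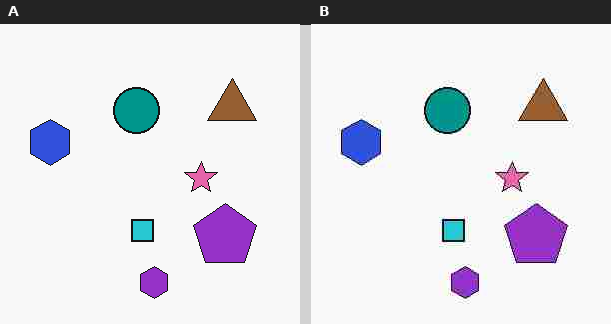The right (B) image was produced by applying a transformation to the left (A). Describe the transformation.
This is the original image degraded with heavy JPEG compression.

Blocky 8×8 compression artifacts appear around shape edges and the flat background shows ringing — characteristic JPEG degradation.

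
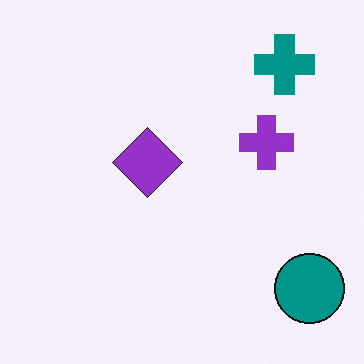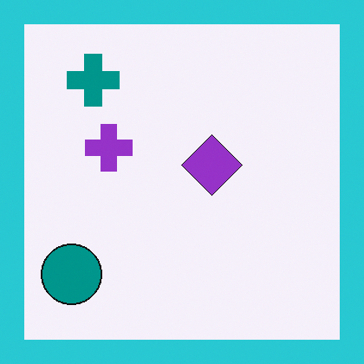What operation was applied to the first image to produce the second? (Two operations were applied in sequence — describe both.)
The image was flipped horizontally (left ↔ right), then framed with a cyan border.

The teal circle is in the bottom-right of the first image and the bottom-left of the second — shapes on opposite sides of the vertical midline have swapped in a mirror flip. A solid cyan frame runs around the edge of the second image, with the content slightly shrunk inside it.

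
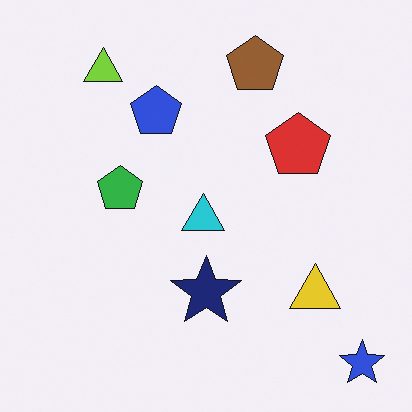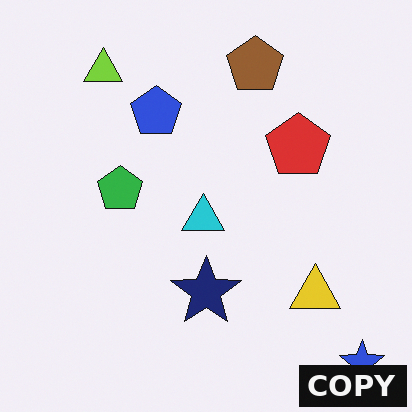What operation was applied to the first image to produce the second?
The transformation is: watermarked with the text "COPY" in the lower-right corner.

A dark label reading "COPY" appears in the lower-right corner.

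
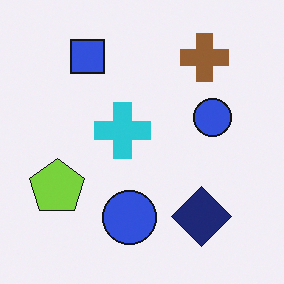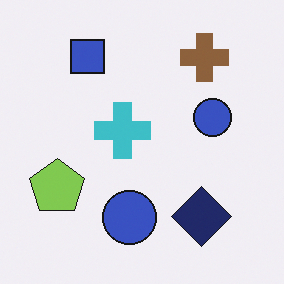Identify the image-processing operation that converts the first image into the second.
This is the original image slightly desaturated.

All colors are more muted and greyish — a global saturation change.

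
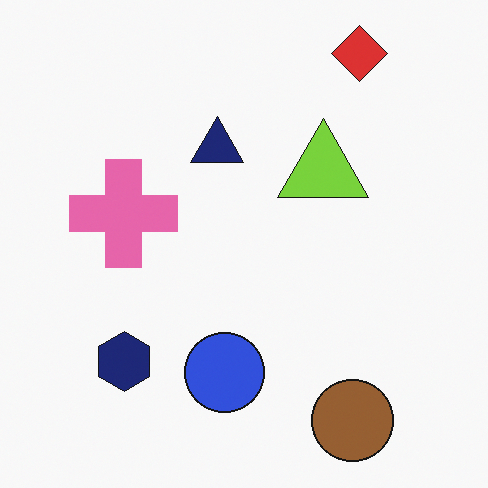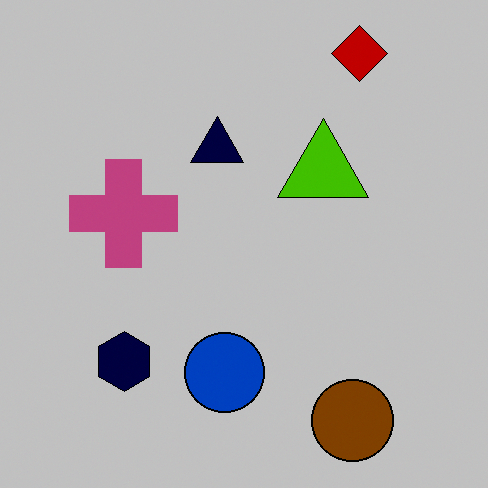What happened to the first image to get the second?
Heavily posterized to just a handful of flat colors.

Each flat color has snapped to a coarser quantized level — most visibly, the near-white background has dropped to a flat grey.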